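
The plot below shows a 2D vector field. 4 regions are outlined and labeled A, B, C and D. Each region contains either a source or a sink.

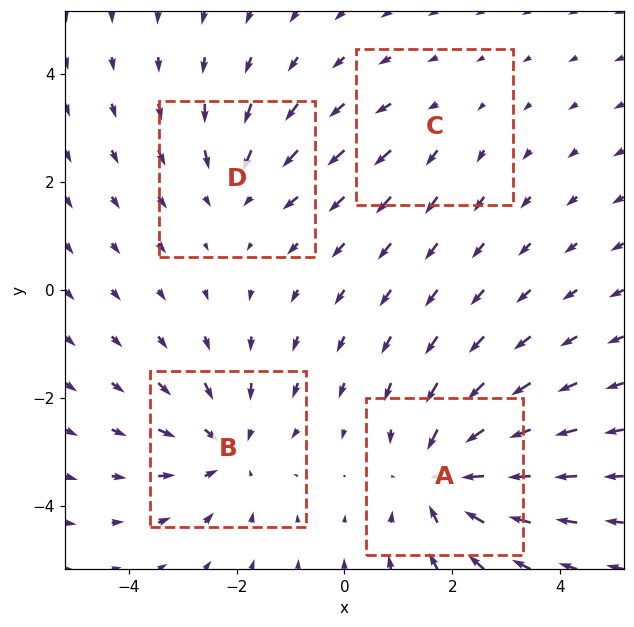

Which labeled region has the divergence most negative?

A

Divergence at each region's feature centre — A: about -6, B: about -4, C: about +2, D: about -3. Region A is most negative.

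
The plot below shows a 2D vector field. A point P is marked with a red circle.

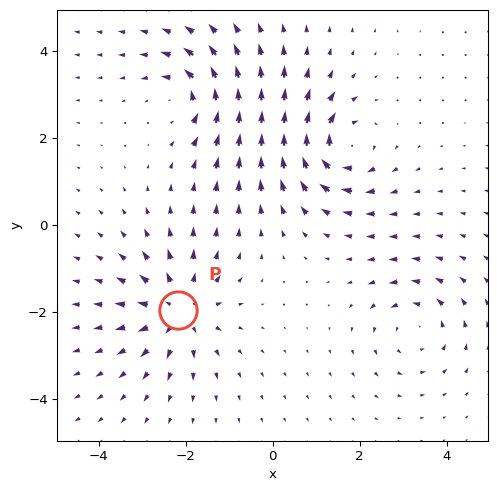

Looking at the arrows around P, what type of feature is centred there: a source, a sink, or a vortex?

source

At P (-2.2, -1.9) the arrows spread outward. Divergence about +6, curl ≈0 — positive divergence with near-zero curl is a source.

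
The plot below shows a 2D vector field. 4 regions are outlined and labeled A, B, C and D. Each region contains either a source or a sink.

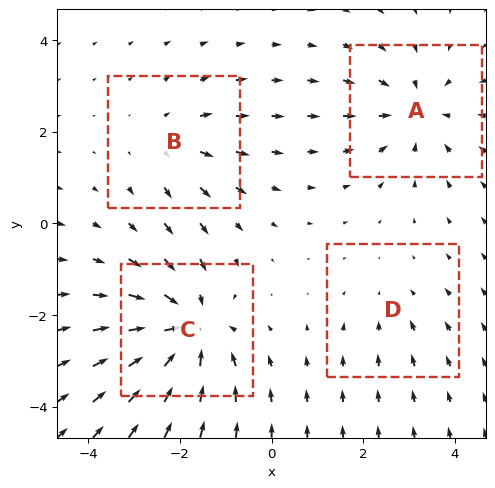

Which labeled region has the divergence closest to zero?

D

Divergence at each region's feature centre — A: about -4, B: about +3, C: about -6, D: about -2. Region D is closest to zero.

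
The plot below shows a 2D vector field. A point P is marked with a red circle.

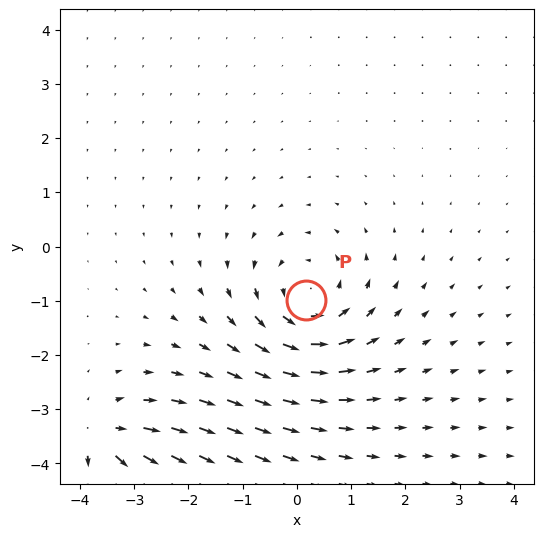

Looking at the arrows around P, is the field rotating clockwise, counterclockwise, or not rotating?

Near P at (0.2, -1.0) the arrows circulate counterclockwise. The curl (z-component) there is about +4; positive curl means counterclockwise rotation.

counterclockwise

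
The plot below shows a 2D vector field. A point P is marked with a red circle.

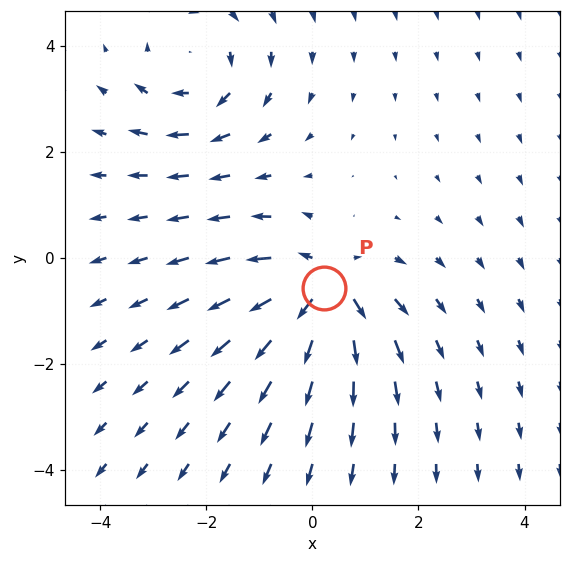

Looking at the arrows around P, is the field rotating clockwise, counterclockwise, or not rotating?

not rotating

Near P at (0.2, -0.6) the arrows show no circulation. The curl there is ≈0.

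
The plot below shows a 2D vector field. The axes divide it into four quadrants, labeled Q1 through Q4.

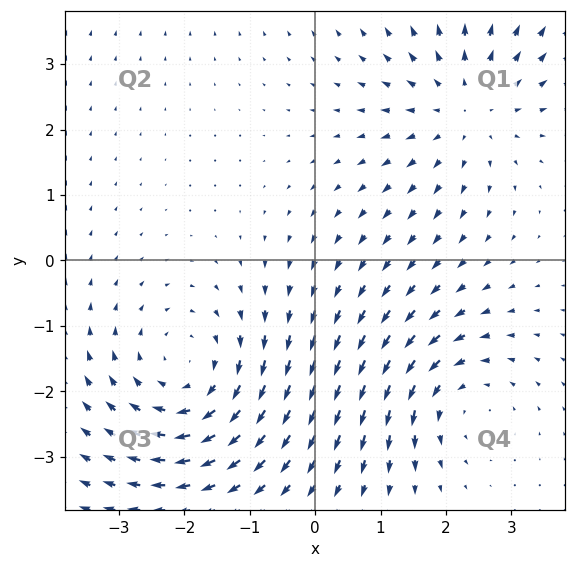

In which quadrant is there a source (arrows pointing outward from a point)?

The source sits at approximately (2.3, 2.3), which lies in quadrant Q1. The divergence there is about +3, positive as expected for a source.

Q1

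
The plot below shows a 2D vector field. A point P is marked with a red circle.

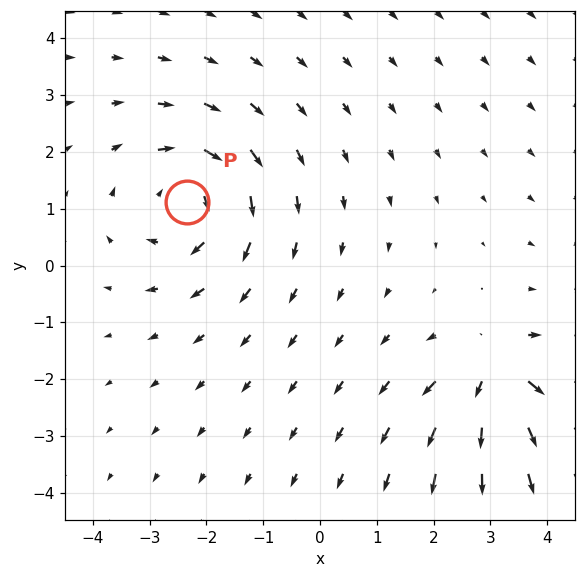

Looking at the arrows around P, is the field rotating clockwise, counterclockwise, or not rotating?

clockwise

Near P at (-2.3, 1.1) the arrows circulate clockwise. The curl (z-component) there is about -4; negative curl means clockwise rotation.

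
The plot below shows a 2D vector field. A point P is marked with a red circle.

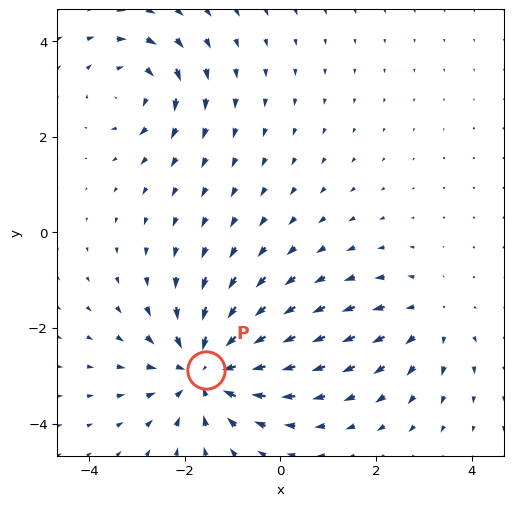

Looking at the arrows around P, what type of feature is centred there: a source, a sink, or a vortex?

At P (-1.6, -2.9) the arrows converge inward. Divergence about -4, curl ≈0 — negative divergence with near-zero curl is a sink.

sink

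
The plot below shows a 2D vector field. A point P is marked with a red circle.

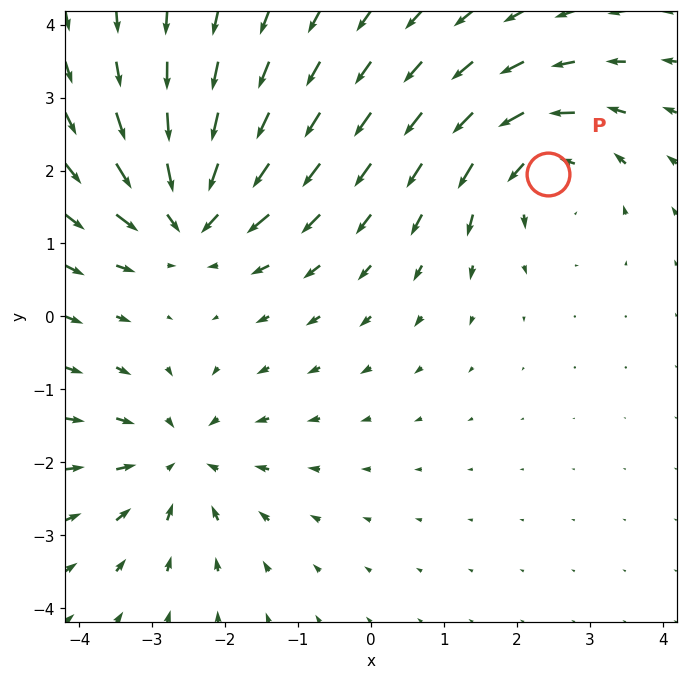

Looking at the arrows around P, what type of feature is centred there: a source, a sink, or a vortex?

vortex

At P (2.4, 1.9) the arrows circulate counterclockwise. Divergence ≈0, curl about +5 — near-zero divergence with nonzero curl is a vortex.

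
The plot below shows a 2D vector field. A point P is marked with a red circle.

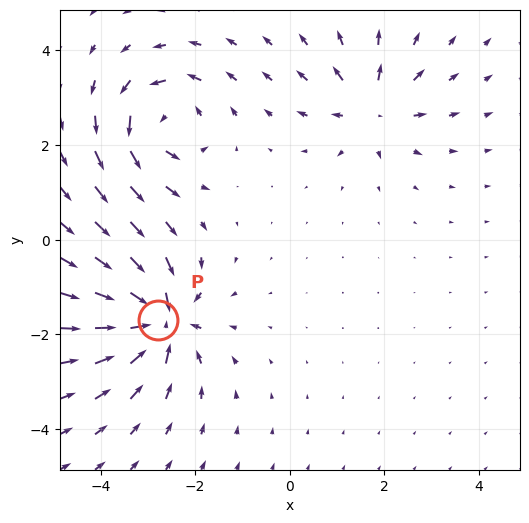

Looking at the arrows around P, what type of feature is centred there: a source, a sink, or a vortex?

sink

At P (-2.8, -1.7) the arrows converge inward. Divergence about -7, curl ≈0 — negative divergence with near-zero curl is a sink.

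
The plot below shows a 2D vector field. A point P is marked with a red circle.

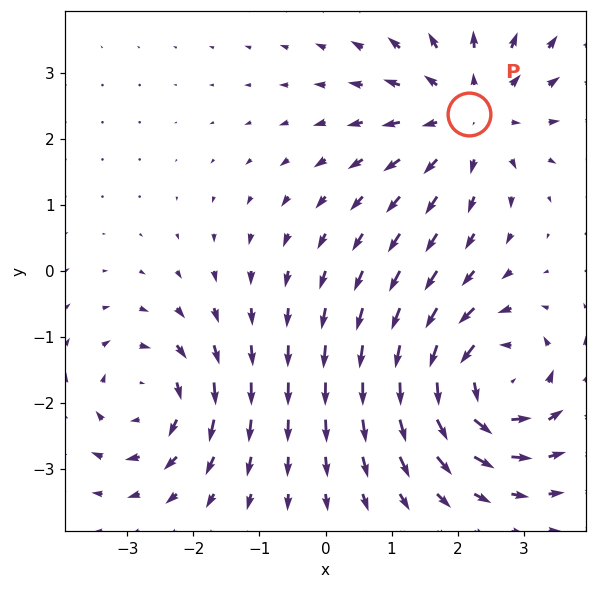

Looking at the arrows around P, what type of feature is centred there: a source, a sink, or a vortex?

source

At P (2.2, 2.4) the arrows spread outward. Divergence about +4, curl ≈0 — positive divergence with near-zero curl is a source.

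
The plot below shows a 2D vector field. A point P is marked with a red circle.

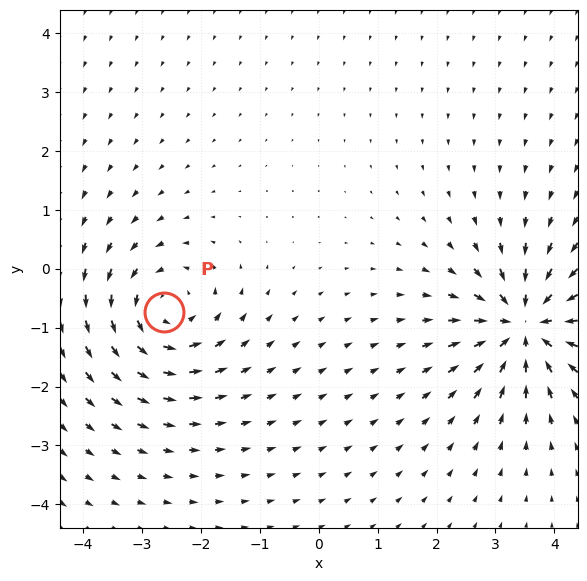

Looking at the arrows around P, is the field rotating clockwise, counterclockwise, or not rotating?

Near P at (-2.6, -0.7) the arrows circulate counterclockwise. The curl (z-component) there is about +5; positive curl means counterclockwise rotation.

counterclockwise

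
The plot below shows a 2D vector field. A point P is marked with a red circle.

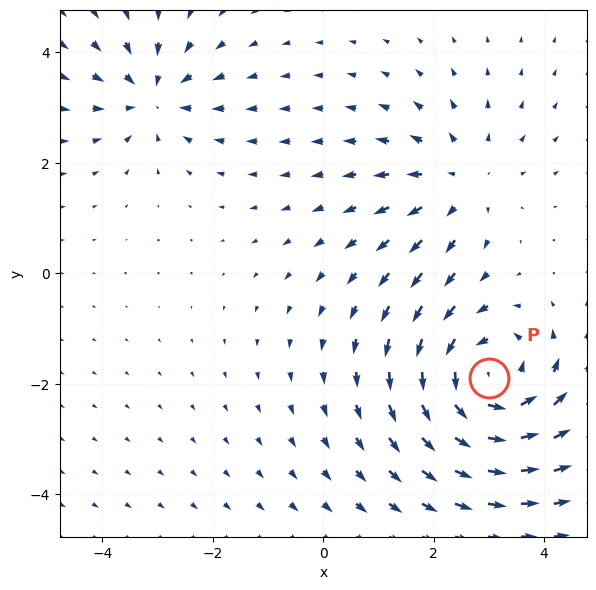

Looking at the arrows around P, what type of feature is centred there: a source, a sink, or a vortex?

At P (3.0, -1.9) the arrows circulate counterclockwise. Divergence ≈0, curl about +5 — near-zero divergence with nonzero curl is a vortex.

vortex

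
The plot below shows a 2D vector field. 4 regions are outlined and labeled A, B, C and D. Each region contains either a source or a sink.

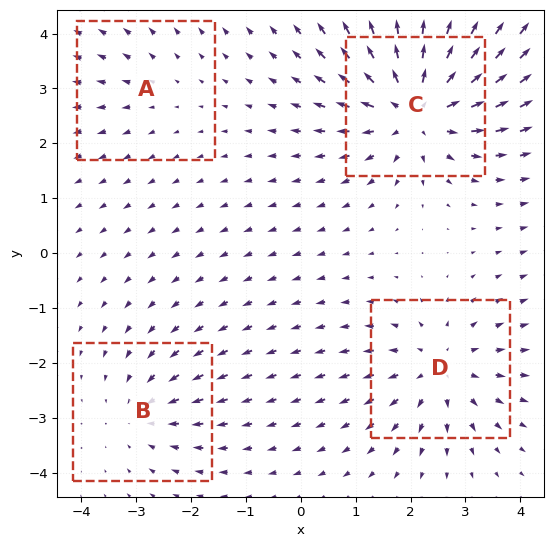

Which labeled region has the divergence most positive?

C

Divergence at each region's feature centre — A: about +2, B: about -3, C: about +7, D: about +5. Region C is most positive.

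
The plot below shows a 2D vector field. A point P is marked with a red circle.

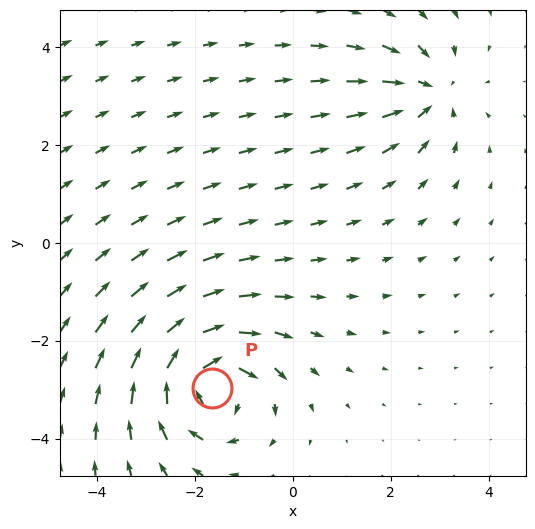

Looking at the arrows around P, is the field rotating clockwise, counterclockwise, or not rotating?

Near P at (-1.7, -3.0) the arrows circulate clockwise. The curl (z-component) there is about -6; negative curl means clockwise rotation.

clockwise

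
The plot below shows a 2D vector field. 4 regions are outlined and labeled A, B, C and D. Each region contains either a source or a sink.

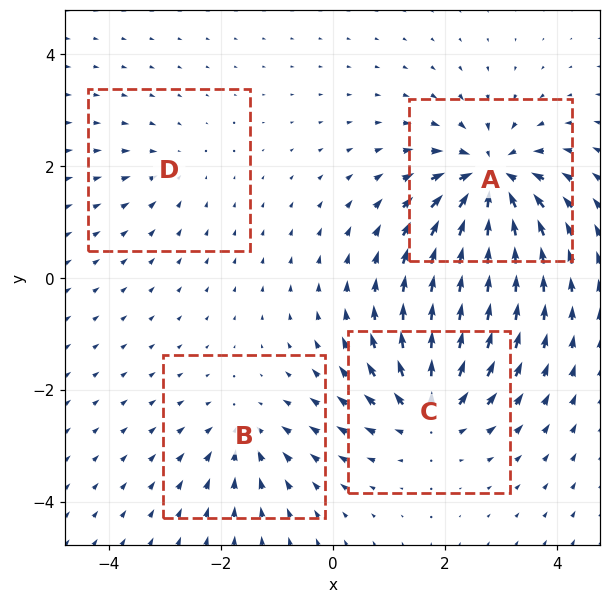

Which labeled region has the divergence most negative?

A

Divergence at each region's feature centre — A: about -8, B: about -4, C: about +6, D: about -3. Region A is most negative.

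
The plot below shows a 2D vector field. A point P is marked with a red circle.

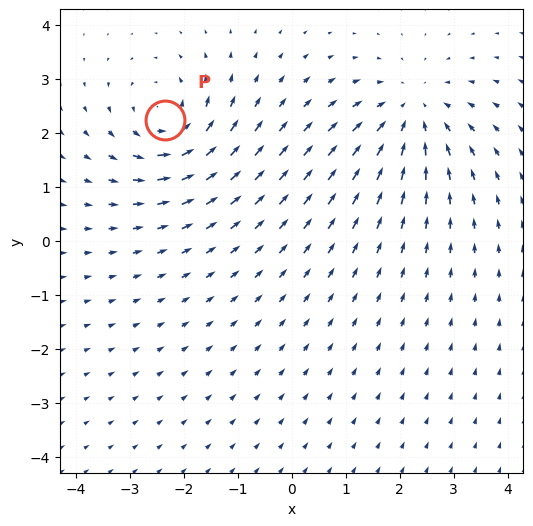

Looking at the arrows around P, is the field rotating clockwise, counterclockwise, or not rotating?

Near P at (-2.3, 2.2) the arrows circulate counterclockwise. The curl (z-component) there is about +3; positive curl means counterclockwise rotation.

counterclockwise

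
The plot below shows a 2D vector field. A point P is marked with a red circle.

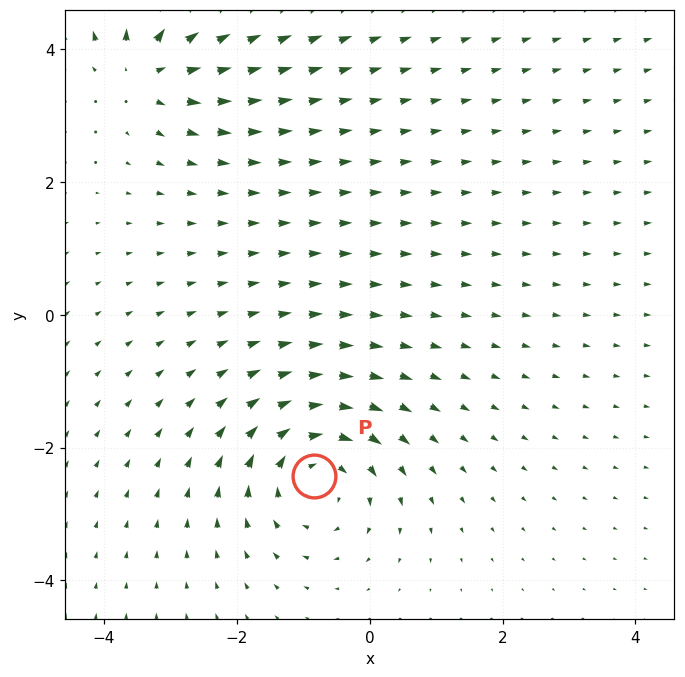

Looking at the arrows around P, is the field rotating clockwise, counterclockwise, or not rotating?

clockwise

Near P at (-0.8, -2.4) the arrows circulate clockwise. The curl (z-component) there is about -5; negative curl means clockwise rotation.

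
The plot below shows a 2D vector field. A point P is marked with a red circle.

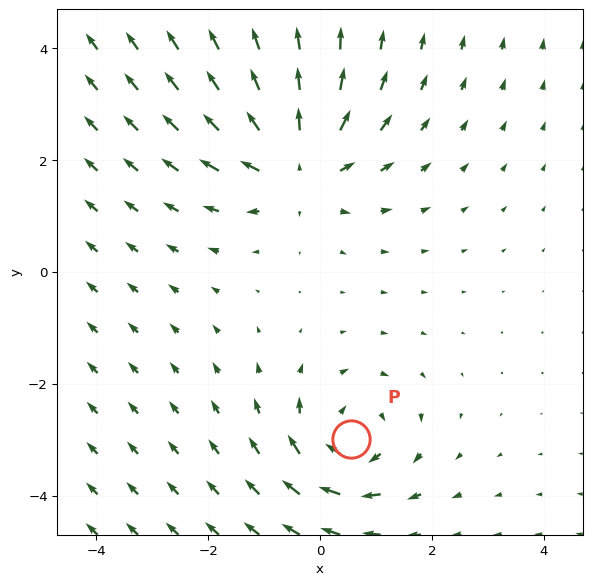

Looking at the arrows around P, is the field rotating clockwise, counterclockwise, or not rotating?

clockwise

Near P at (0.6, -3.0) the arrows circulate clockwise. The curl (z-component) there is about -3; negative curl means clockwise rotation.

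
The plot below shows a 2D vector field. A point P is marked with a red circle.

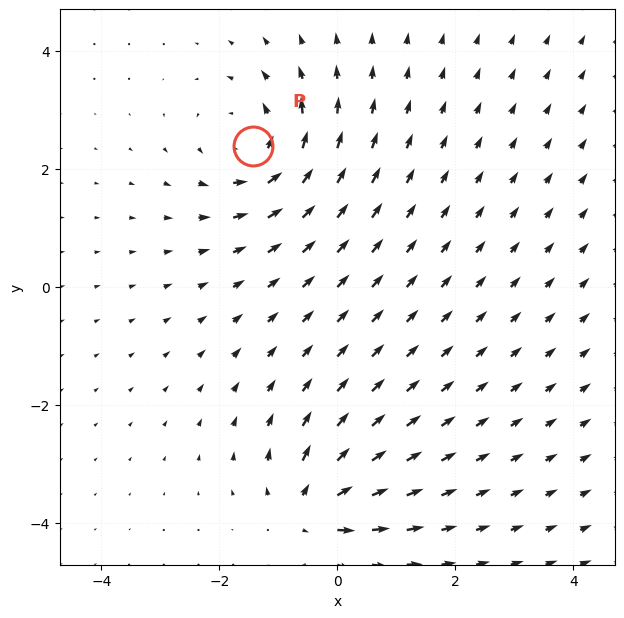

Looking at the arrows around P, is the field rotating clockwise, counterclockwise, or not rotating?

Near P at (-1.4, 2.4) the arrows circulate counterclockwise. The curl (z-component) there is about +5; positive curl means counterclockwise rotation.

counterclockwise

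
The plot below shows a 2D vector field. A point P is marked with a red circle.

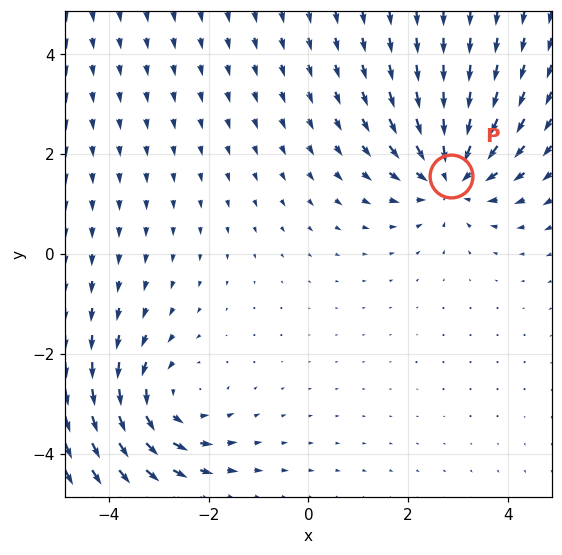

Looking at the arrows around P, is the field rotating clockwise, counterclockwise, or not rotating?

not rotating

Near P at (2.9, 1.6) the arrows show no circulation. The curl there is ≈0.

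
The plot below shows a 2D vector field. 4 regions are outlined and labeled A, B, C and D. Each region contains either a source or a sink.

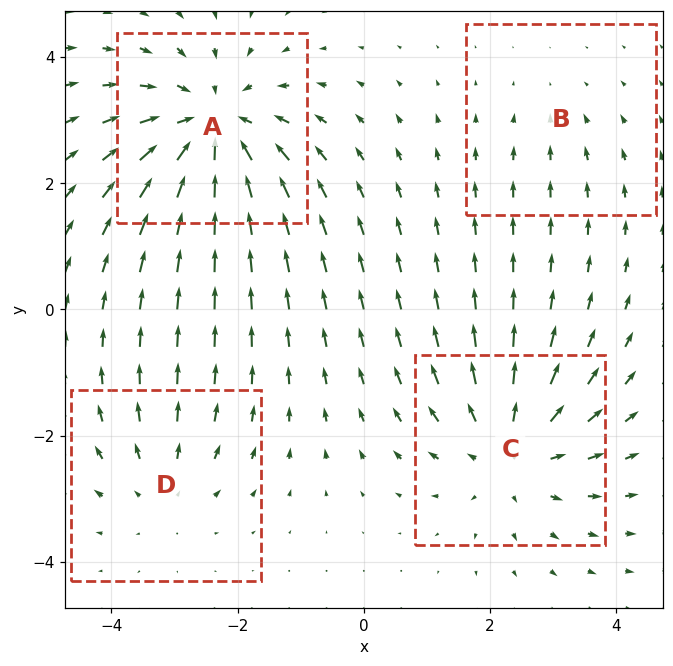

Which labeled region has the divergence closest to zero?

B

Divergence at each region's feature centre — A: about -6, B: about -2, C: about +5, D: about +3. Region B is closest to zero.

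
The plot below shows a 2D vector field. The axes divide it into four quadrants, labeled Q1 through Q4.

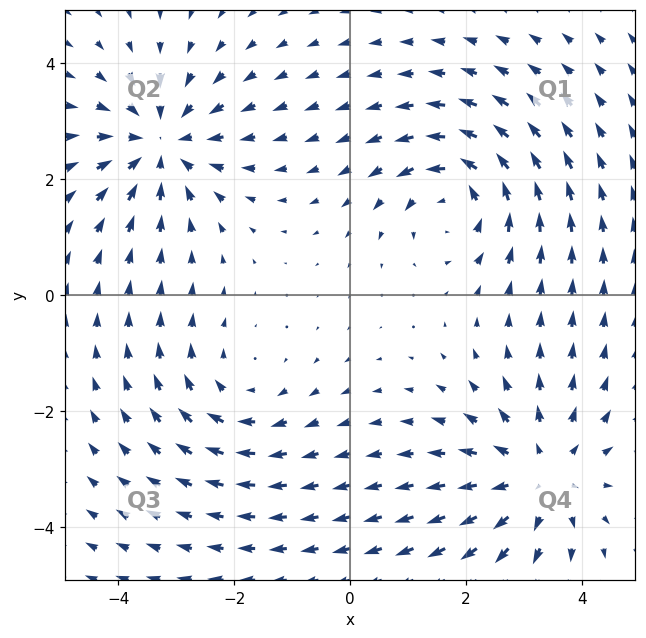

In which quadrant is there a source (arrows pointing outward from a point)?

The source sits at approximately (3.3, -3.1), which lies in quadrant Q4. The divergence there is about +4, positive as expected for a source.

Q4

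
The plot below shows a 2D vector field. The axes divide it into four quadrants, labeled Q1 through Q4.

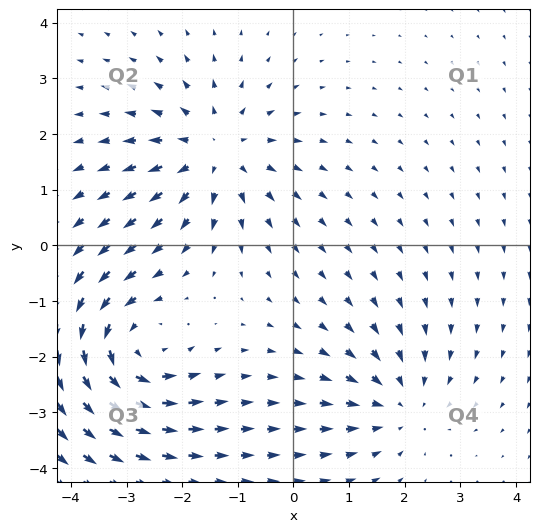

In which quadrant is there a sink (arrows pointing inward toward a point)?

The sink sits at approximately (1.9, -2.9), which lies in quadrant Q4. The divergence there is about -3, negative as expected for a sink.

Q4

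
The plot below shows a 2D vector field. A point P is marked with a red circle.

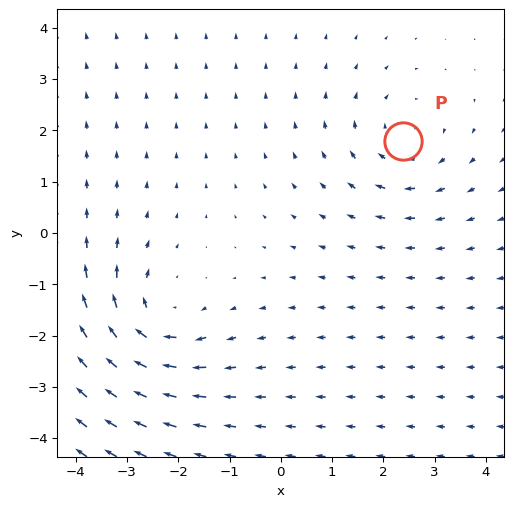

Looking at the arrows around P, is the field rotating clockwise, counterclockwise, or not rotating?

Near P at (2.4, 1.8) the arrows circulate clockwise. The curl (z-component) there is about -3; negative curl means clockwise rotation.

clockwise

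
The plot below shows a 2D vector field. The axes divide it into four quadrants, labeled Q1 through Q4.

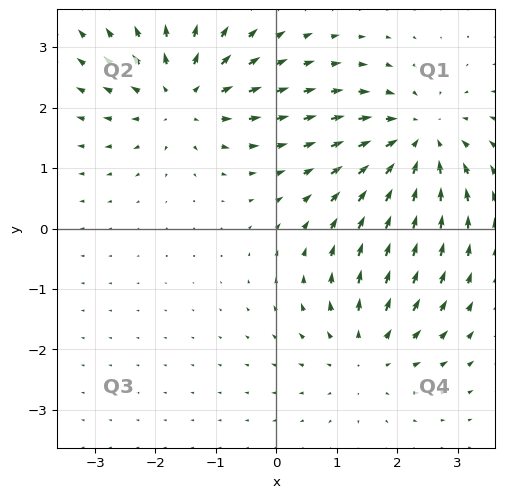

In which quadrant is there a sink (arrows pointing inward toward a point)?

The sink sits at approximately (2.4, 1.4), which lies in quadrant Q1. The divergence there is about -4, negative as expected for a sink.

Q1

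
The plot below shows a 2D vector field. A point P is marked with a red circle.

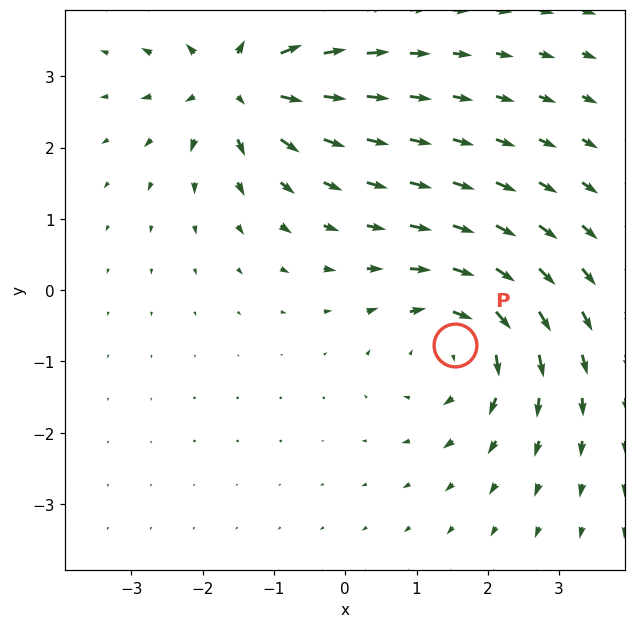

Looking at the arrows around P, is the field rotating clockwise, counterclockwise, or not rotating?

clockwise

Near P at (1.5, -0.8) the arrows circulate clockwise. The curl (z-component) there is about -5; negative curl means clockwise rotation.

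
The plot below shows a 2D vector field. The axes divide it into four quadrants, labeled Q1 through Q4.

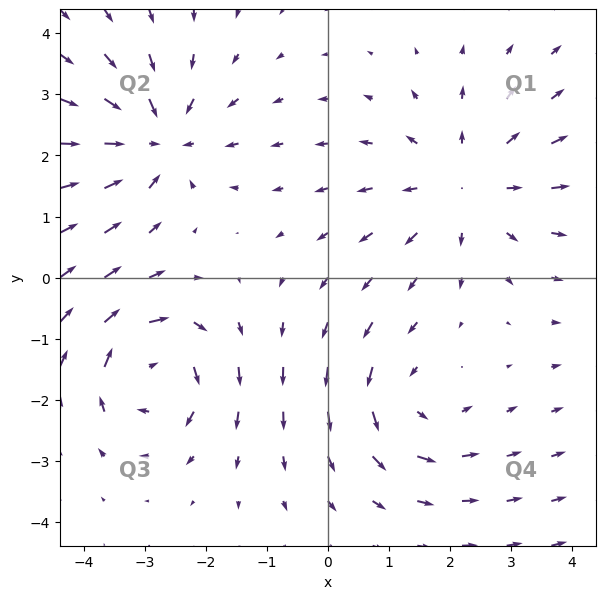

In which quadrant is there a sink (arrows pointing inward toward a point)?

The sink sits at approximately (-2.8, 2.3), which lies in quadrant Q2. The divergence there is about -4, negative as expected for a sink.

Q2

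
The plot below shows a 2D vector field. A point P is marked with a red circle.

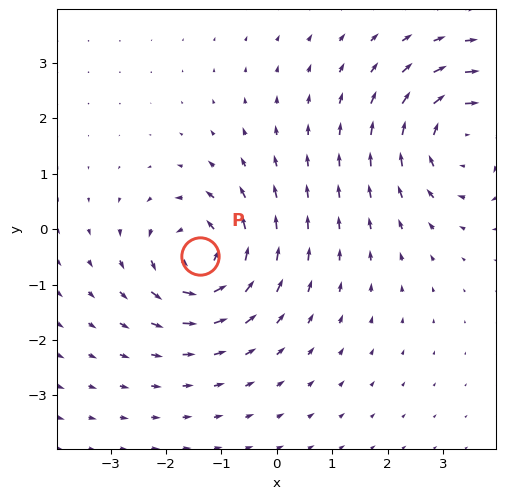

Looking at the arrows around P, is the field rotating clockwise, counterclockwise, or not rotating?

Near P at (-1.4, -0.5) the arrows circulate counterclockwise. The curl (z-component) there is about +6; positive curl means counterclockwise rotation.

counterclockwise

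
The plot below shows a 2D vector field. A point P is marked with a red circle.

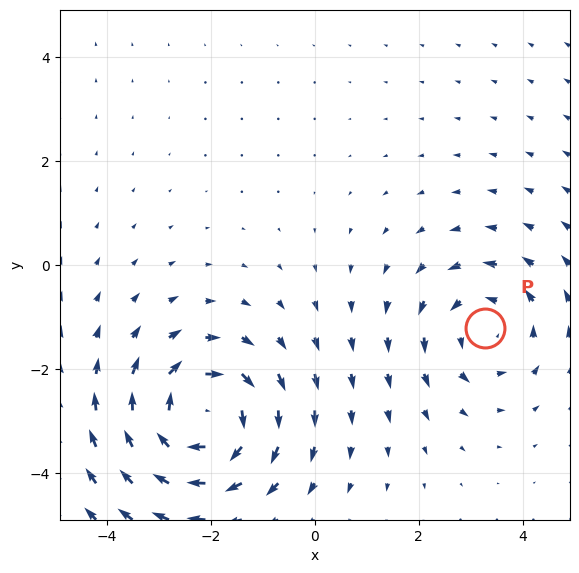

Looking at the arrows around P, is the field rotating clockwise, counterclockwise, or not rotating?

counterclockwise

Near P at (3.3, -1.2) the arrows circulate counterclockwise. The curl (z-component) there is about +3; positive curl means counterclockwise rotation.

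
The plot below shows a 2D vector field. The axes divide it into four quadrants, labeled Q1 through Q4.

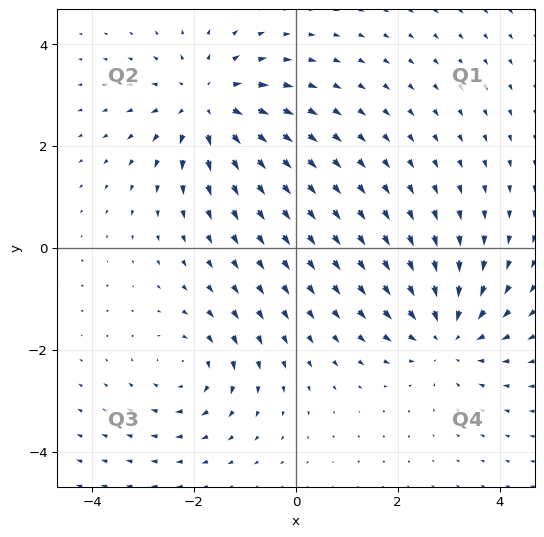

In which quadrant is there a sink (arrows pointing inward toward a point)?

Q4

The sink sits at approximately (3.0, -1.7), which lies in quadrant Q4. The divergence there is about -4, negative as expected for a sink.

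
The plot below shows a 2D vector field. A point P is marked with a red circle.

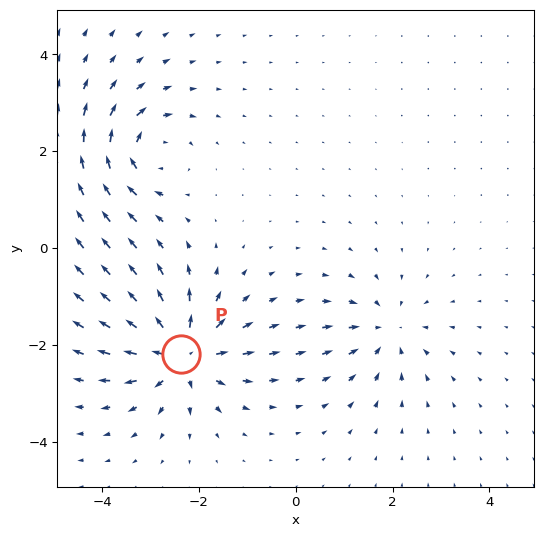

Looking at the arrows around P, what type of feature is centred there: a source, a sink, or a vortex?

At P (-2.4, -2.2) the arrows spread outward. Divergence about +5, curl ≈0 — positive divergence with near-zero curl is a source.

source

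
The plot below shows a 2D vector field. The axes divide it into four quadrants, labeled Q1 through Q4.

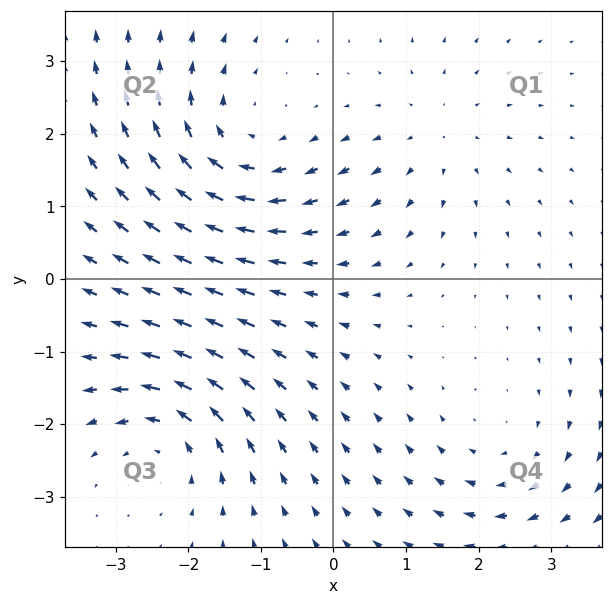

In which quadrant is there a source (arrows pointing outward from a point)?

The source sits at approximately (1.4, 2.0), which lies in quadrant Q1. The divergence there is about +3, positive as expected for a source.

Q1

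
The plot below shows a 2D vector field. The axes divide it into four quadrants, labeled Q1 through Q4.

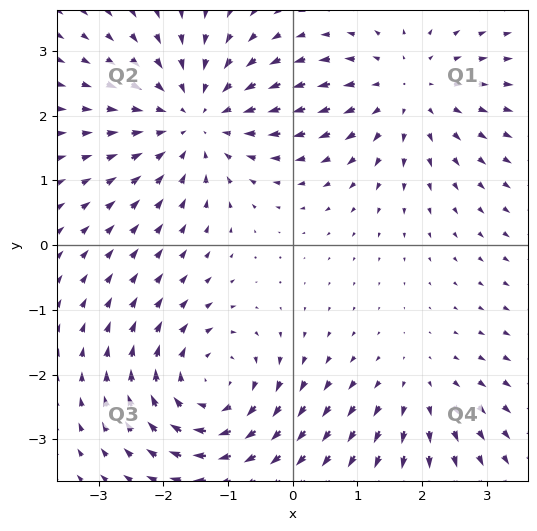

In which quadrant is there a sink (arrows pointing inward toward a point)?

Q2

The sink sits at approximately (-1.5, 1.9), which lies in quadrant Q2. The divergence there is about -4, negative as expected for a sink.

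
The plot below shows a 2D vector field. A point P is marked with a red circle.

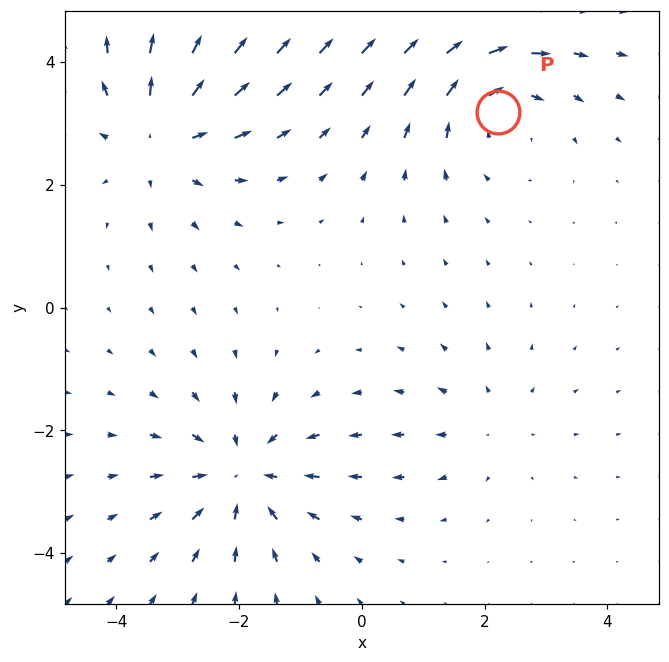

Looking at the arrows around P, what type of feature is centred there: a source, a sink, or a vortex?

At P (2.2, 3.2) the arrows circulate clockwise. Divergence ≈0, curl about -4 — near-zero divergence with nonzero curl is a vortex.

vortex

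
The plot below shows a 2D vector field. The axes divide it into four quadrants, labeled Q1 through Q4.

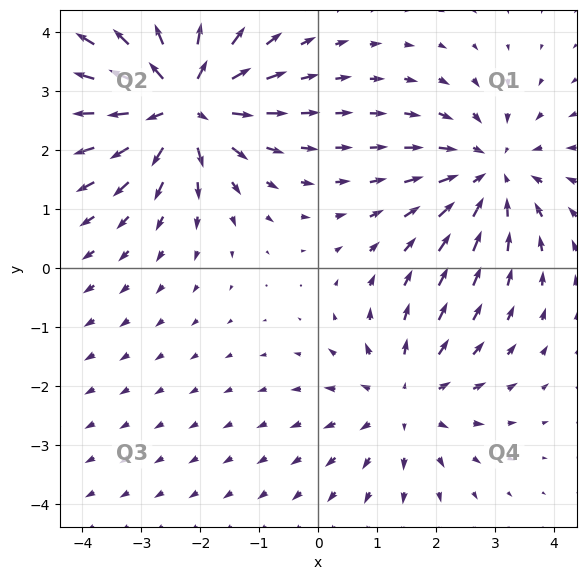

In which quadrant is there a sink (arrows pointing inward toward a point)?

The sink sits at approximately (2.9, 1.6), which lies in quadrant Q1. The divergence there is about -3, negative as expected for a sink.

Q1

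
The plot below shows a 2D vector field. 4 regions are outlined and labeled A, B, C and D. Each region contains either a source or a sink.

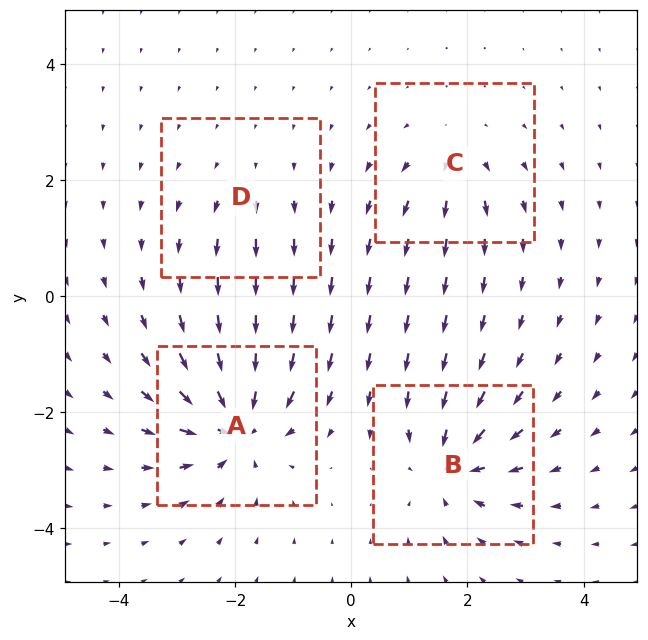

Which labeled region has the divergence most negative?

Divergence at each region's feature centre — A: about -8, B: about -7, C: about +4, D: about +3. Region A is most negative.

A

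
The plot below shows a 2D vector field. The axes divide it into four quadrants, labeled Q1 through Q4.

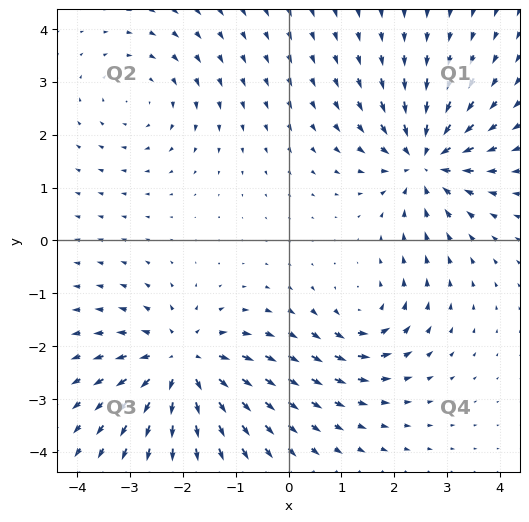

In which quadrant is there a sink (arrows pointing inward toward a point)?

Q1

The sink sits at approximately (2.6, 1.5), which lies in quadrant Q1. The divergence there is about -6, negative as expected for a sink.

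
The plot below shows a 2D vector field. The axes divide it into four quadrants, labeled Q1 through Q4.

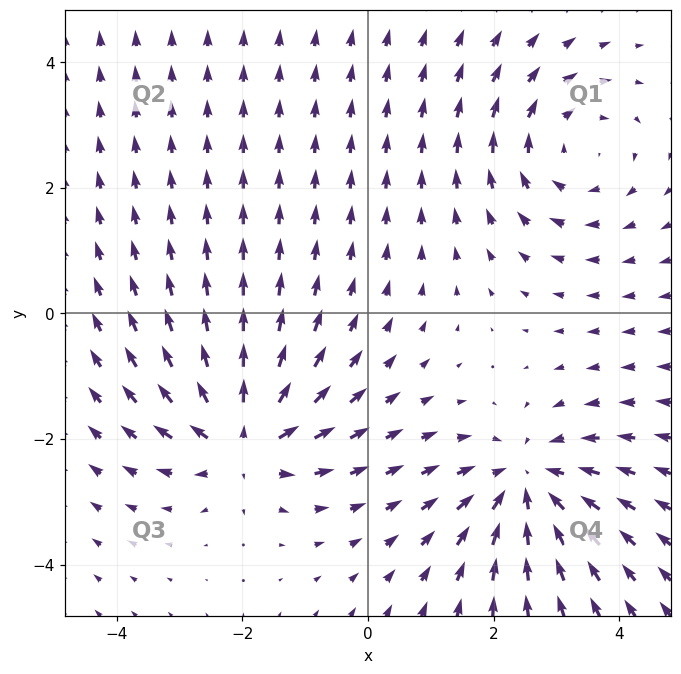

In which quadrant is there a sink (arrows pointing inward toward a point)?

Q4

The sink sits at approximately (2.5, -2.7), which lies in quadrant Q4. The divergence there is about -4, negative as expected for a sink.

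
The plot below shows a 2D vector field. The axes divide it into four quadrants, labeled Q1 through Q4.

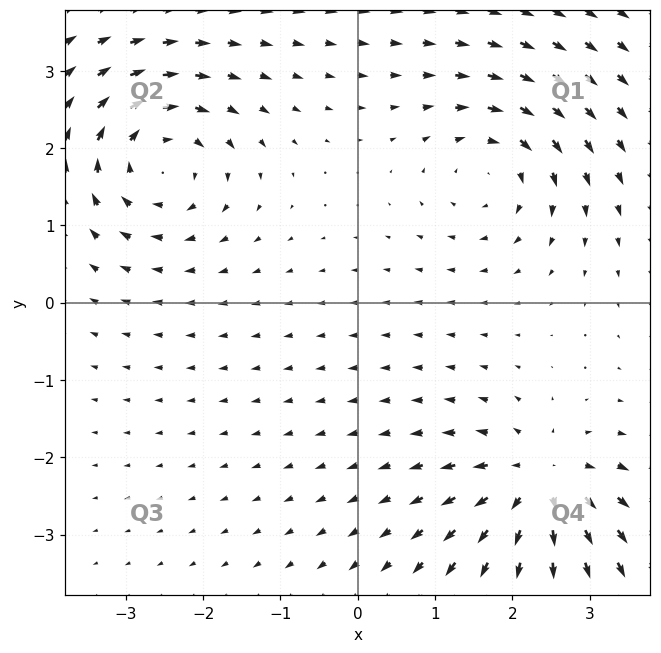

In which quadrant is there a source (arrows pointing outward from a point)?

The source sits at approximately (2.3, -2.3), which lies in quadrant Q4. The divergence there is about +4, positive as expected for a source.

Q4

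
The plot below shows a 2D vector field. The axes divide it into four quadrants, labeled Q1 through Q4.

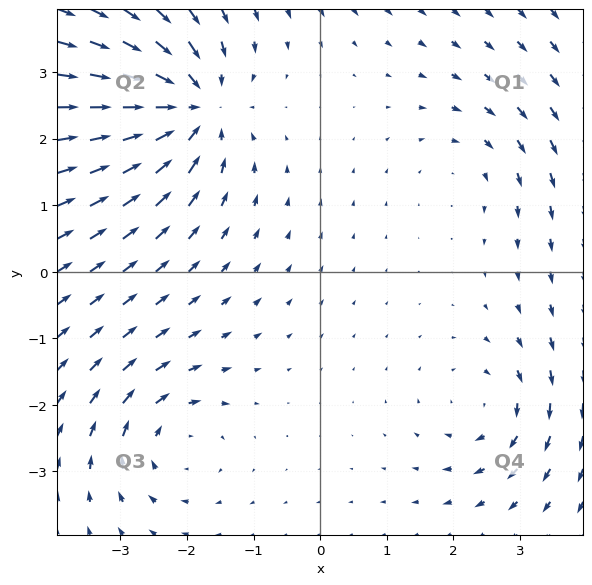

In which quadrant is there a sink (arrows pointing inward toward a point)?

The sink sits at approximately (-2.0, 2.5), which lies in quadrant Q2. The divergence there is about -6, negative as expected for a sink.

Q2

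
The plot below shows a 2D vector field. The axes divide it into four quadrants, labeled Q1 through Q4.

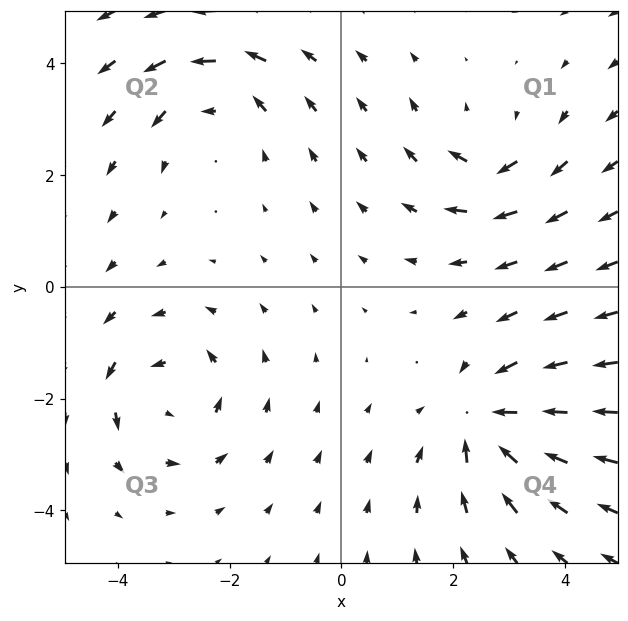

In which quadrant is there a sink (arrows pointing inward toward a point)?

The sink sits at approximately (2.6, -2.4), which lies in quadrant Q4. The divergence there is about -4, negative as expected for a sink.

Q4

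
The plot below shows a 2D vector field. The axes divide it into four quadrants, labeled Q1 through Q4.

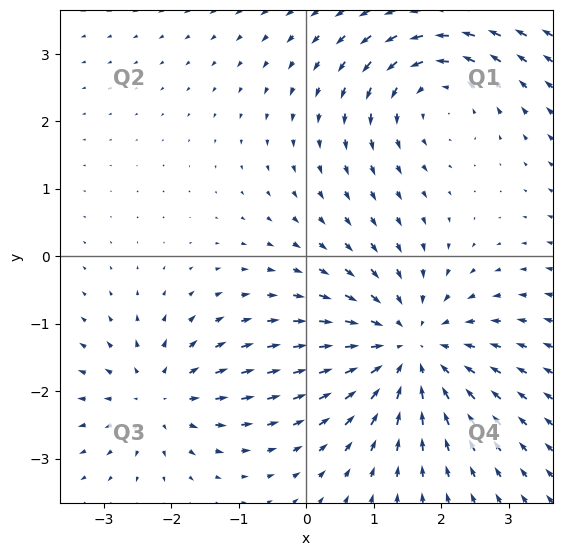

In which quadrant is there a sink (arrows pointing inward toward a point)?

The sink sits at approximately (1.5, -1.4), which lies in quadrant Q4. The divergence there is about -4, negative as expected for a sink.

Q4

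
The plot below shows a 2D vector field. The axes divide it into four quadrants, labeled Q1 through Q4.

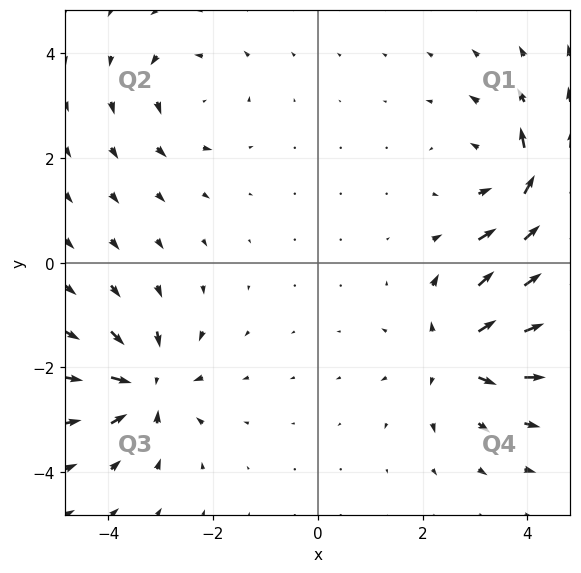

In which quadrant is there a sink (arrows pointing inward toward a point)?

Q3

The sink sits at approximately (-3.2, -2.4), which lies in quadrant Q3. The divergence there is about -6, negative as expected for a sink.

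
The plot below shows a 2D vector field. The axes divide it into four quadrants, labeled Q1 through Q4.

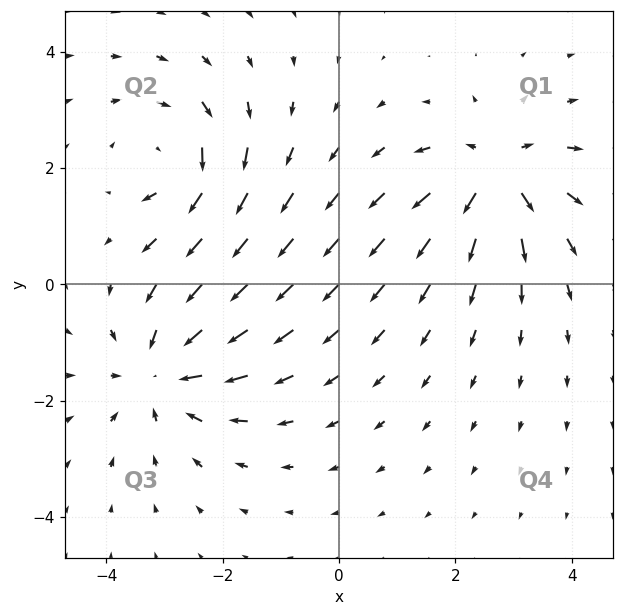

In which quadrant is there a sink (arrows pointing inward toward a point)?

The sink sits at approximately (-3.0, -1.5), which lies in quadrant Q3. The divergence there is about -4, negative as expected for a sink.

Q3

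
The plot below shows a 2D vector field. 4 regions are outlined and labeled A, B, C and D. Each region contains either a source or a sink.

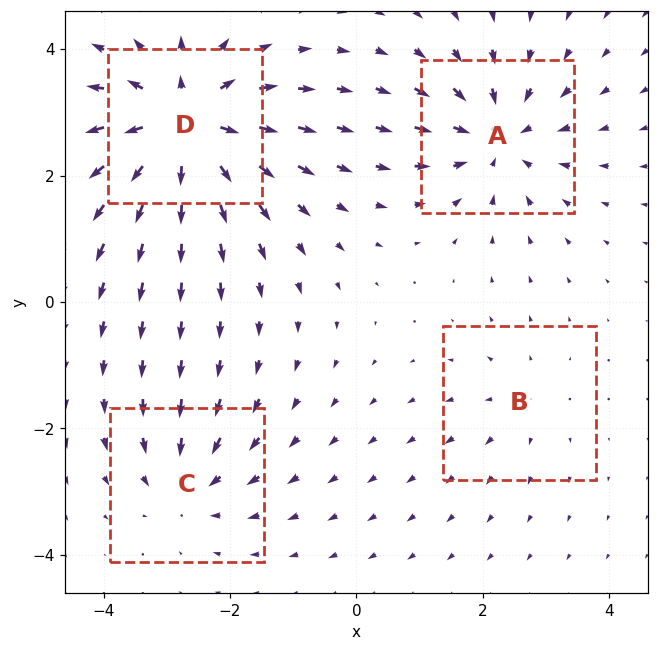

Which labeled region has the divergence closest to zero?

B

Divergence at each region's feature centre — A: about -5, B: about +2, C: about -4, D: about +7. Region B is closest to zero.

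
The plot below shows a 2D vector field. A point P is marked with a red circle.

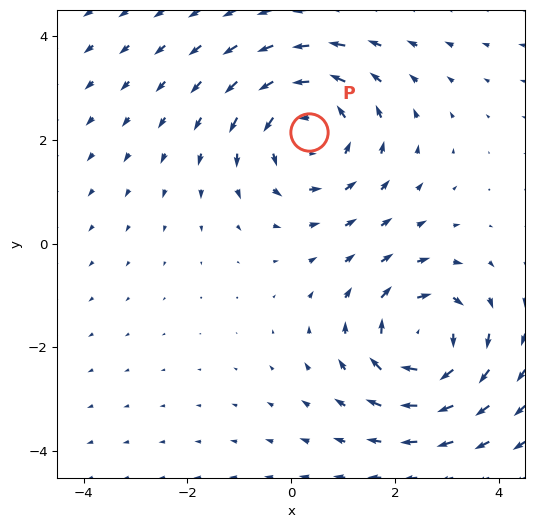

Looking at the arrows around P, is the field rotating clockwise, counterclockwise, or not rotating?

Near P at (0.4, 2.2) the arrows circulate counterclockwise. The curl (z-component) there is about +3; positive curl means counterclockwise rotation.

counterclockwise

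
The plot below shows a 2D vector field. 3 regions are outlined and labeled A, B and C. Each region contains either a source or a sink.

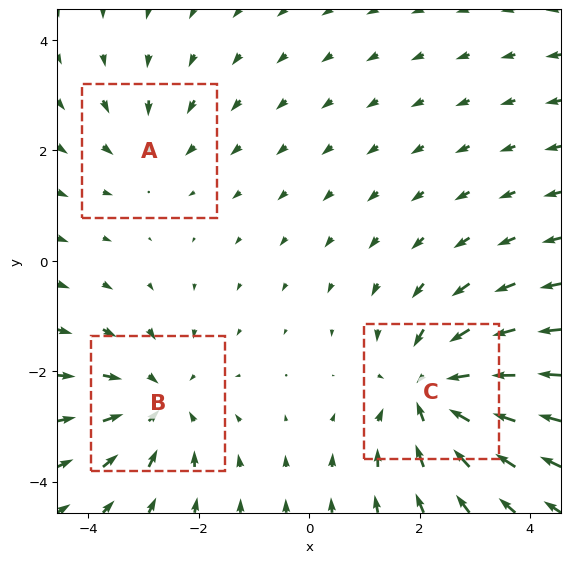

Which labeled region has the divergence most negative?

C

Divergence at each region's feature centre — A: about -2, B: about -3, C: about -4. Region C is most negative.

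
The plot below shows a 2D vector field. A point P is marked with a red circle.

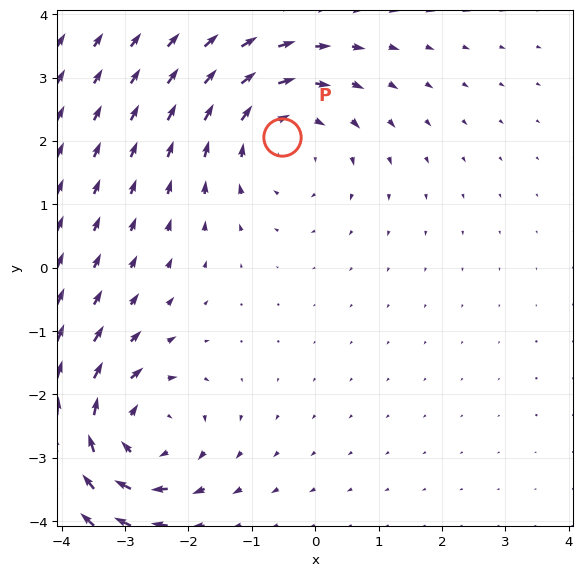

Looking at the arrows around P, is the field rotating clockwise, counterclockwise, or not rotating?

Near P at (-0.5, 2.1) the arrows circulate clockwise. The curl (z-component) there is about -3; negative curl means clockwise rotation.

clockwise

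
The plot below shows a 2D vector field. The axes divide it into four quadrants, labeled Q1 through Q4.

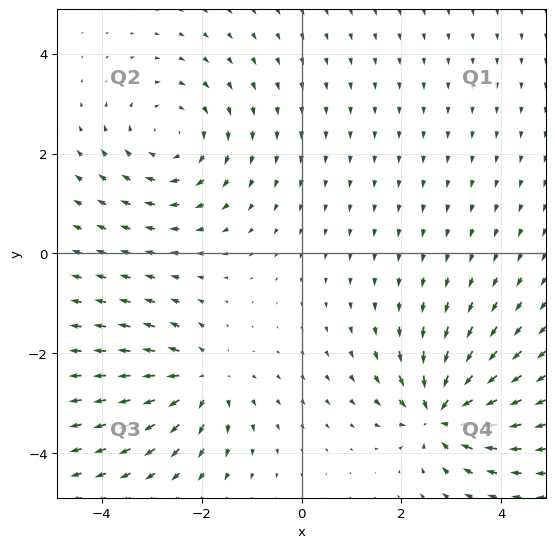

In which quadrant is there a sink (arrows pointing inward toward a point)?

Q4

The sink sits at approximately (2.8, -3.2), which lies in quadrant Q4. The divergence there is about -6, negative as expected for a sink.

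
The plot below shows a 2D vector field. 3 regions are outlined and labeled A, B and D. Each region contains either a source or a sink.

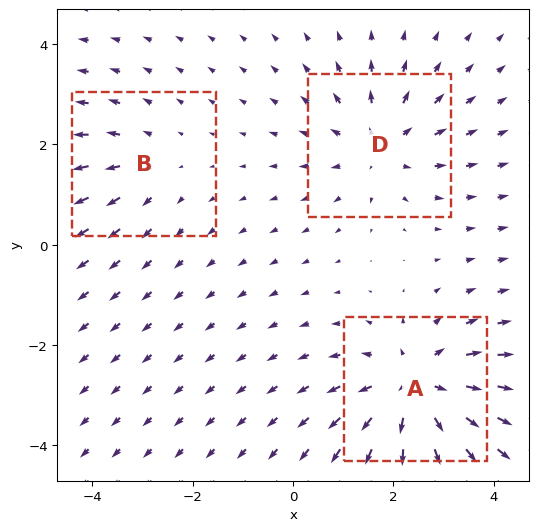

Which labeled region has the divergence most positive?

A

Divergence at each region's feature centre — A: about +4, B: about +2, D: about +3. Region A is most positive.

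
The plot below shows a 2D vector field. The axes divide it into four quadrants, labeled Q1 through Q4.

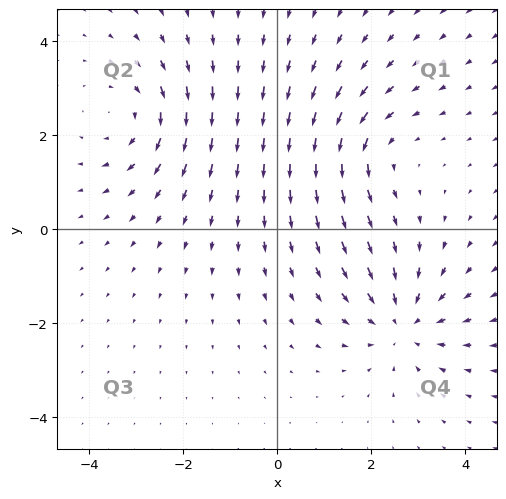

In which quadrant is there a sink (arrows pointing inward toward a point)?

Q4

The sink sits at approximately (2.7, -2.0), which lies in quadrant Q4. The divergence there is about -4, negative as expected for a sink.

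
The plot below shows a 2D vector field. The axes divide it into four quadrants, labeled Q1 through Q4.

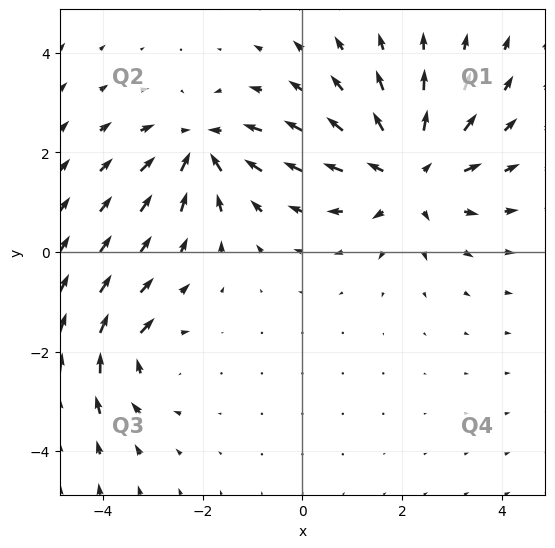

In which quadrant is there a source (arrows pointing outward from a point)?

Q1

The source sits at approximately (2.1, 1.6), which lies in quadrant Q1. The divergence there is about +4, positive as expected for a source.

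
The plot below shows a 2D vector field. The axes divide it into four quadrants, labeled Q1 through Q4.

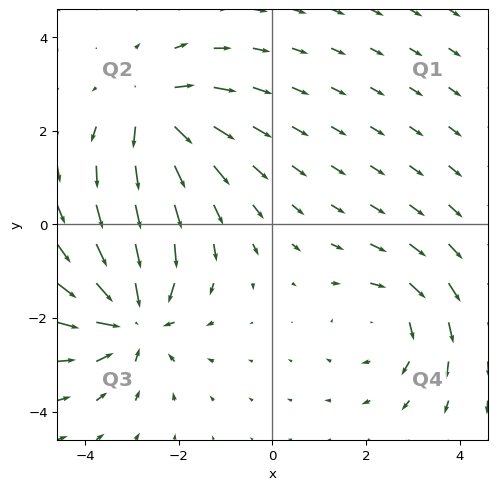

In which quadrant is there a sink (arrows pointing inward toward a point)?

The sink sits at approximately (-3.0, -2.0), which lies in quadrant Q3. The divergence there is about -4, negative as expected for a sink.

Q3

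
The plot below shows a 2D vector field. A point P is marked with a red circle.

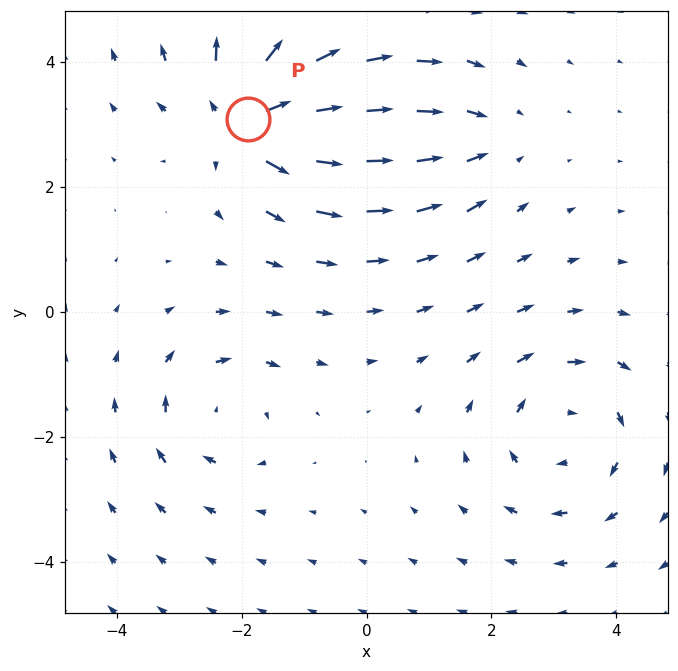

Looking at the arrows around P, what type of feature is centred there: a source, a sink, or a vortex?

At P (-1.9, 3.1) the arrows spread outward. Divergence about +6, curl ≈0 — positive divergence with near-zero curl is a source.

source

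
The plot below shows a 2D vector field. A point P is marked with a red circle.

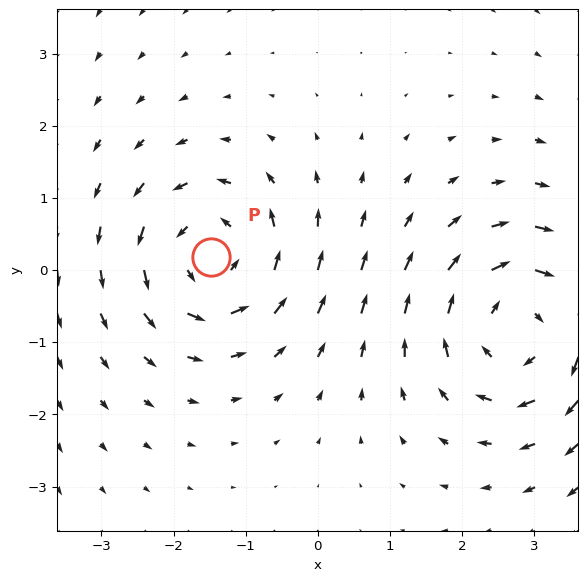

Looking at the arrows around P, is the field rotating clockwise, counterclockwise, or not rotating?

Near P at (-1.5, 0.2) the arrows circulate counterclockwise. The curl (z-component) there is about +4; positive curl means counterclockwise rotation.

counterclockwise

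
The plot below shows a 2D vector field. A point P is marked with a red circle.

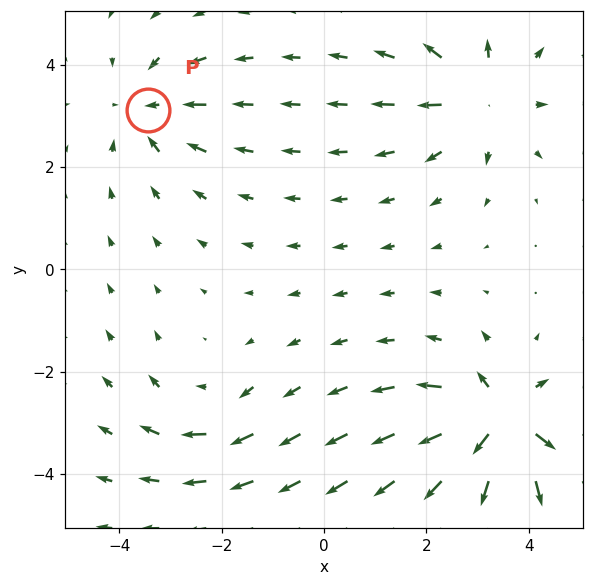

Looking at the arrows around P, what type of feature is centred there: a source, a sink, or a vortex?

sink

At P (-3.4, 3.1) the arrows converge inward. Divergence about -3, curl ≈0 — negative divergence with near-zero curl is a sink.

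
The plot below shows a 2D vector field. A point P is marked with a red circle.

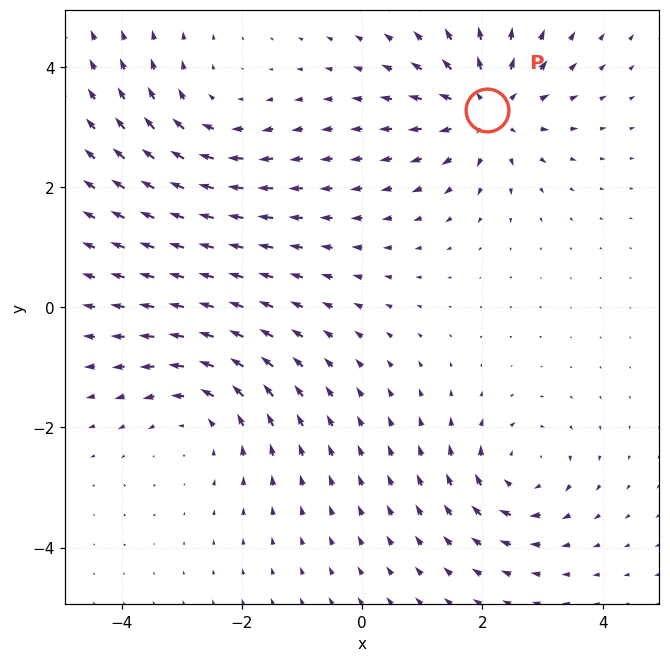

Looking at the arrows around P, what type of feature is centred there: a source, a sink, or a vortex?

At P (2.1, 3.3) the arrows spread outward. Divergence about +5, curl ≈0 — positive divergence with near-zero curl is a source.

source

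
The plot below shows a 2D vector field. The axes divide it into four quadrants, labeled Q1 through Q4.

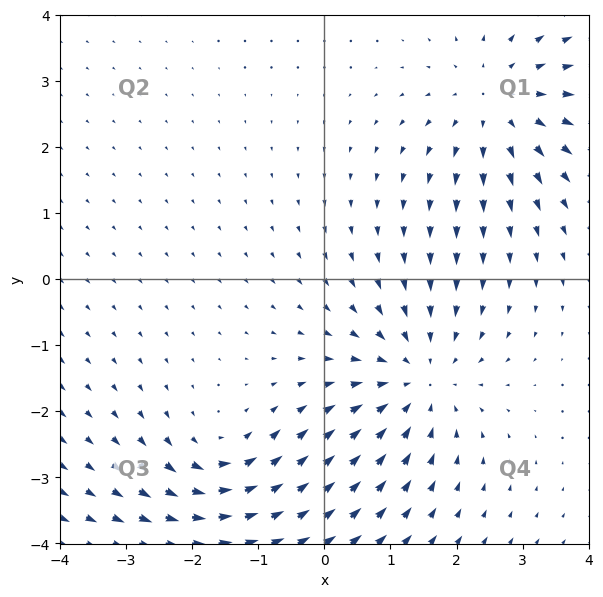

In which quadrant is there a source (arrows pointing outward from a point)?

Q1

The source sits at approximately (2.6, 2.7), which lies in quadrant Q1. The divergence there is about +3, positive as expected for a source.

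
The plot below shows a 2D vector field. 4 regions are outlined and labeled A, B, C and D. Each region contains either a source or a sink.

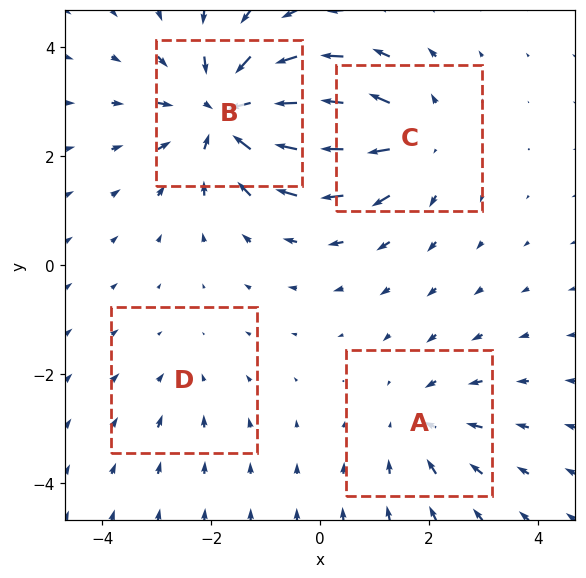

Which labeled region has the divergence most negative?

B

Divergence at each region's feature centre — A: about -3, B: about -6, C: about +4, D: about -2. Region B is most negative.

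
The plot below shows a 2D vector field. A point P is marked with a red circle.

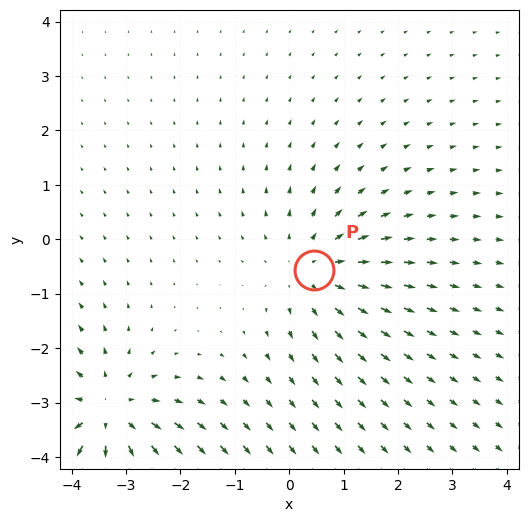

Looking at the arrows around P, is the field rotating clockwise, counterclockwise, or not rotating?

Near P at (0.5, -0.6) the arrows show no circulation. The curl there is ≈0.

not rotating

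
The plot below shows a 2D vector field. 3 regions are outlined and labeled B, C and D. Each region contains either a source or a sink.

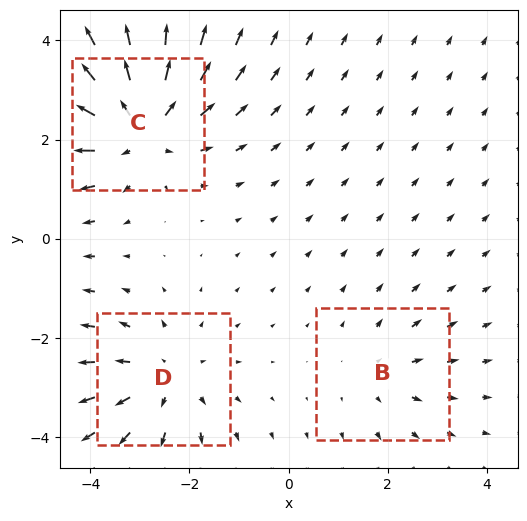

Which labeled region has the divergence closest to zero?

B

Divergence at each region's feature centre — B: about +2, C: about +4, D: about +3. Region B is closest to zero.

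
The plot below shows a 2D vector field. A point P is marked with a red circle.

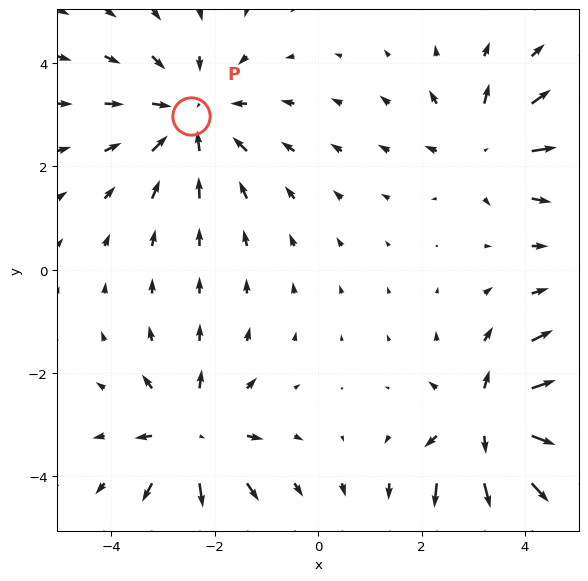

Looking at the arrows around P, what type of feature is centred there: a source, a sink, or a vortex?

At P (-2.5, 3.0) the arrows converge inward. Divergence about -3, curl ≈0 — negative divergence with near-zero curl is a sink.

sink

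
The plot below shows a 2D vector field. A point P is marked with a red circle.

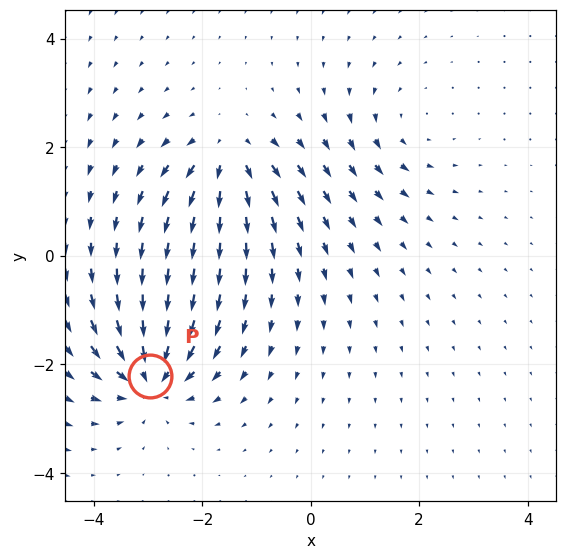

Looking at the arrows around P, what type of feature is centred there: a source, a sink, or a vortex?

sink

At P (-3.0, -2.2) the arrows converge inward. Divergence about -7, curl ≈0 — negative divergence with near-zero curl is a sink.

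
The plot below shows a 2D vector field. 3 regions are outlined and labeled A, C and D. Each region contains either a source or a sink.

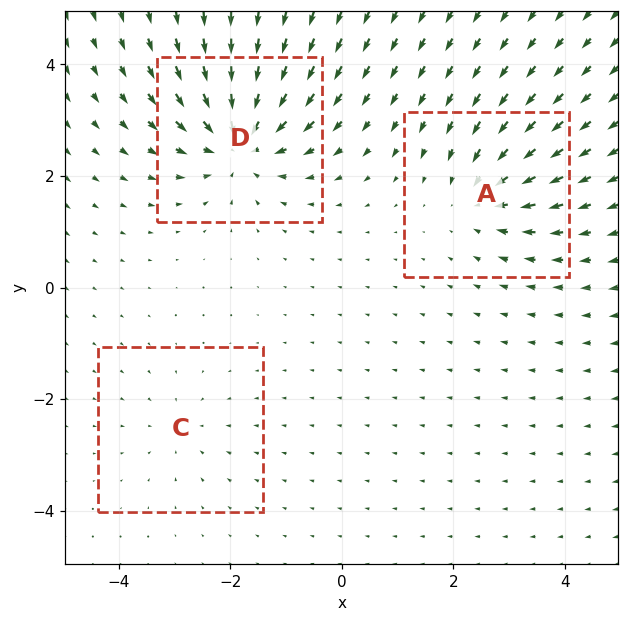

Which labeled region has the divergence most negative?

D

Divergence at each region's feature centre — A: about -4, C: about -2, D: about -6. Region D is most negative.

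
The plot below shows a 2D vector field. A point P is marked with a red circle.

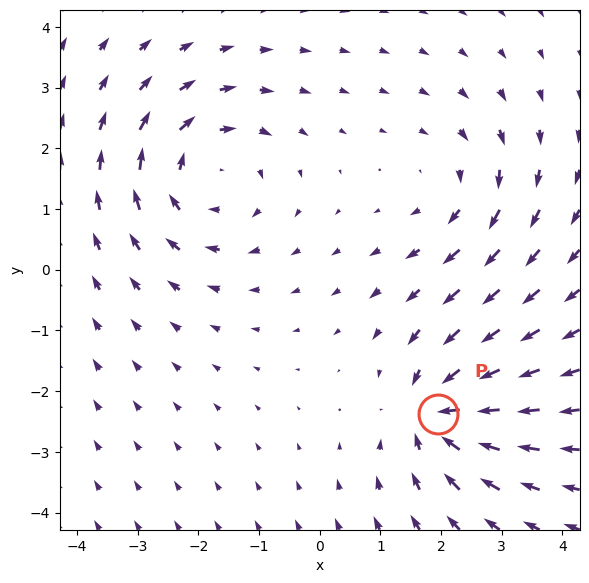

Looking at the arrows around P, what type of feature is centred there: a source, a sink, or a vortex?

sink

At P (1.9, -2.4) the arrows converge inward. Divergence about -6, curl ≈0 — negative divergence with near-zero curl is a sink.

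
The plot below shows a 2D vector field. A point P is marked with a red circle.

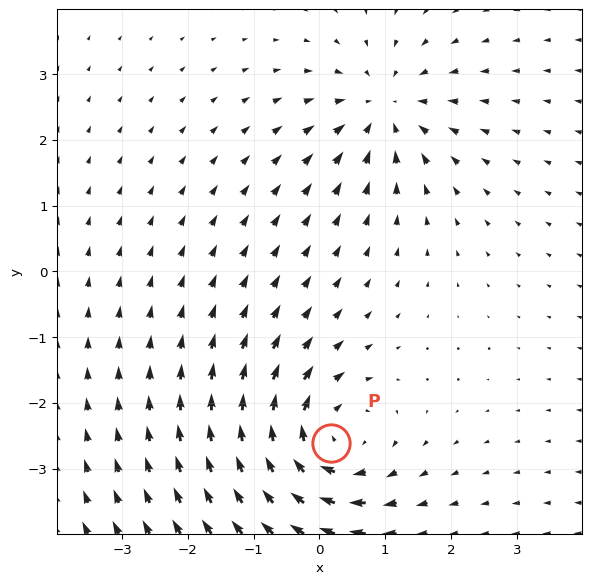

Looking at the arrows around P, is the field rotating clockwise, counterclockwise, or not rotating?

Near P at (0.2, -2.6) the arrows circulate clockwise. The curl (z-component) there is about -4; negative curl means clockwise rotation.

clockwise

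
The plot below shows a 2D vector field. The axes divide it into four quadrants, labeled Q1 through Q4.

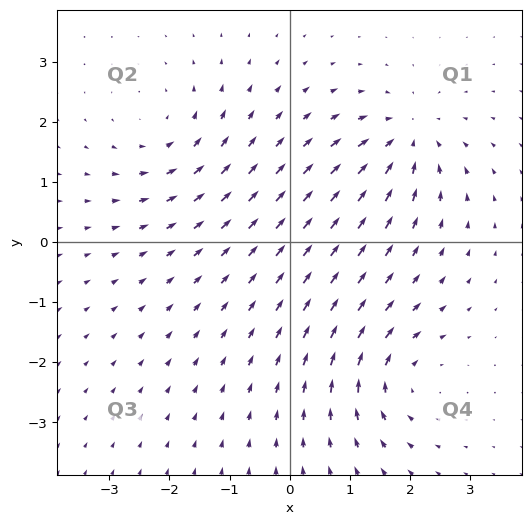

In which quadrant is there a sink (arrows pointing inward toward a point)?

Q1

The sink sits at approximately (2.0, 1.7), which lies in quadrant Q1. The divergence there is about -5, negative as expected for a sink.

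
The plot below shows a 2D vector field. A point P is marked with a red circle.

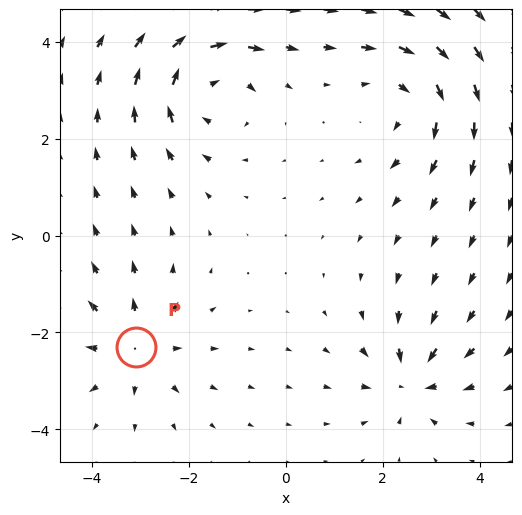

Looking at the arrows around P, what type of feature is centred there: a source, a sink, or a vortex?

At P (-3.1, -2.3) the arrows spread outward. Divergence about +4, curl ≈0 — positive divergence with near-zero curl is a source.

source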